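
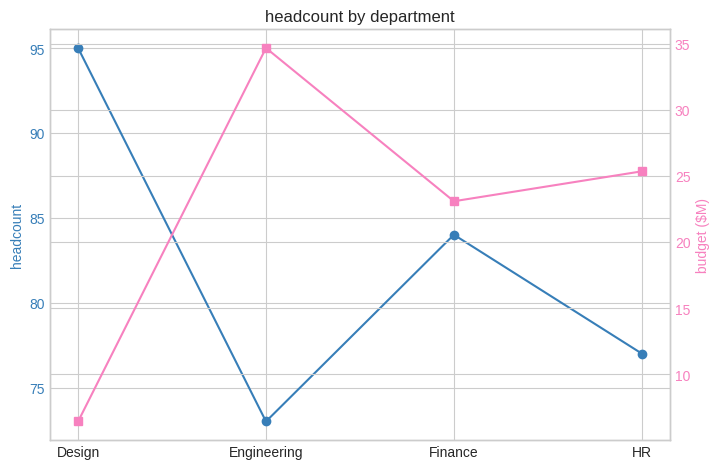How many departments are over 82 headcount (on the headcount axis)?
Above 82: Design, Finance.

2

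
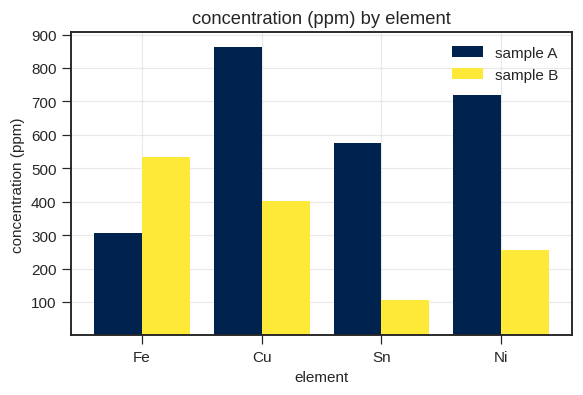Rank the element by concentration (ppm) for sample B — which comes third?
Top 4 for sample B: Fe ≈ 500, Cu ≈ 400, Ni ≈ 300, Sn ≈ 100.

Ni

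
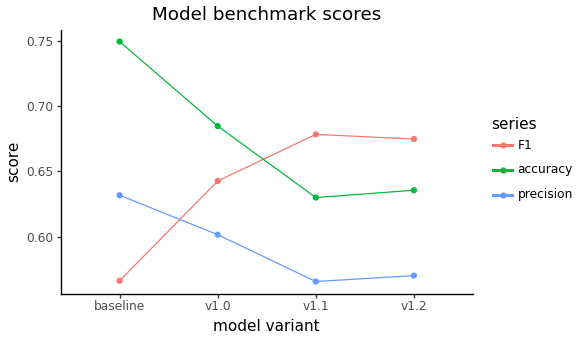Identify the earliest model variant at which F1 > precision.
v1.0

baseline: F1 ≈ 0.56 vs precision ≈ 0.64 (not yet); v1.0: F1 ≈ 0.64 vs precision ≈ 0.60 (first crossover).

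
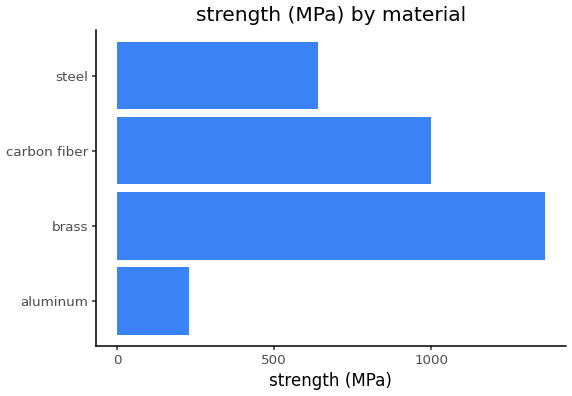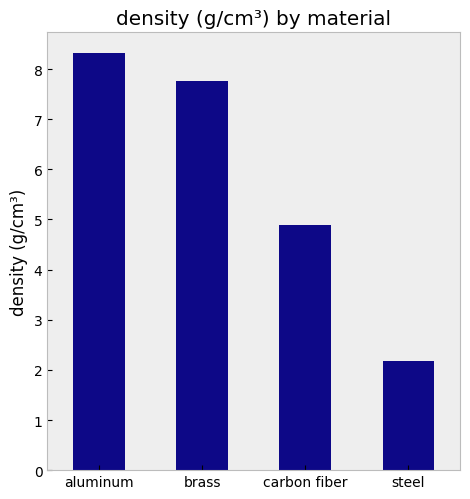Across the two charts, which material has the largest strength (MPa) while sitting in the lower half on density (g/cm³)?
carbon fiber

Chart 2 median density (g/cm³) ≈ 6; below-median materials: carbon fiber, steel. Among those, carbon fiber has the highest strength (MPa) (≈ 1000).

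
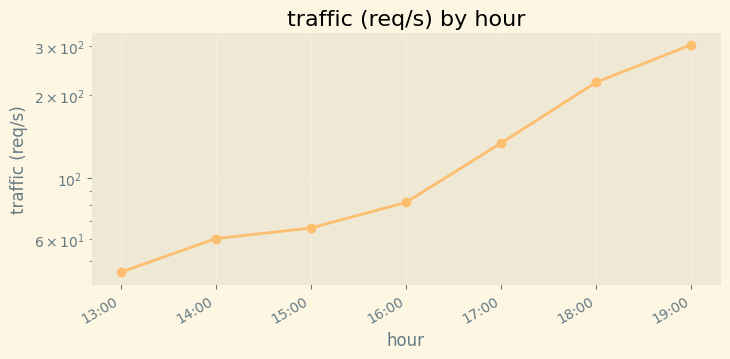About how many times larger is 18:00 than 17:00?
≈ 1.8×

18:00 ≈ 225, 17:00 ≈ 125; 225/125 ≈ 1.8.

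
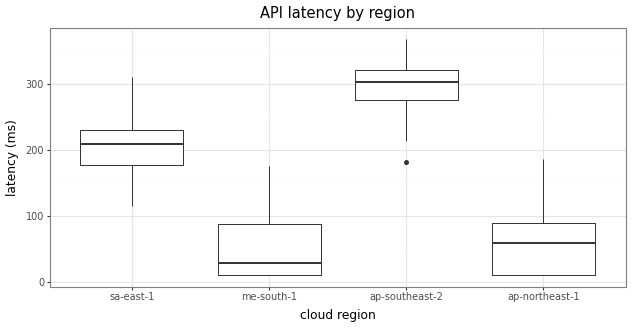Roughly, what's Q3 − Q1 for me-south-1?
Q3 ≈ 75, Q1 ≈ 0; IQR ≈ 75.

≈ 75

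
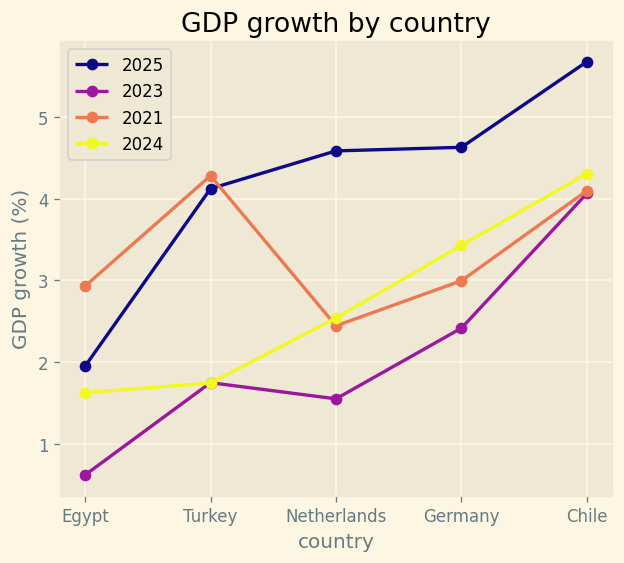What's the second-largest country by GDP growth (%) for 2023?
Germany

Top 3 for 2023: Chile ≈ 4.0, Germany ≈ 2.5, Turkey ≈ 1.5.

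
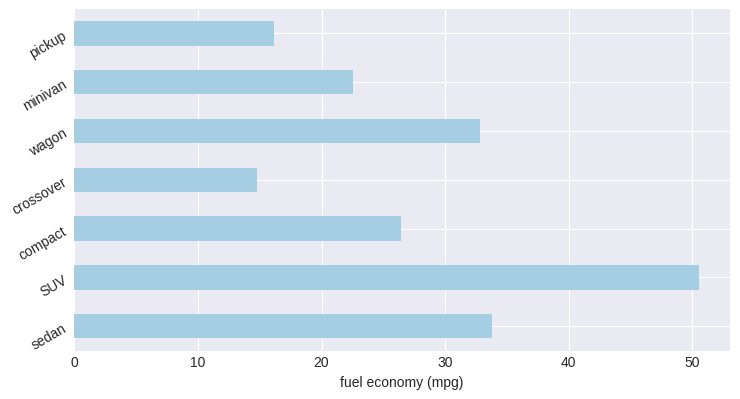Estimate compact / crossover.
≈ 1.67×

compact ≈ 25, crossover ≈ 15; 25/15 ≈ 1.67.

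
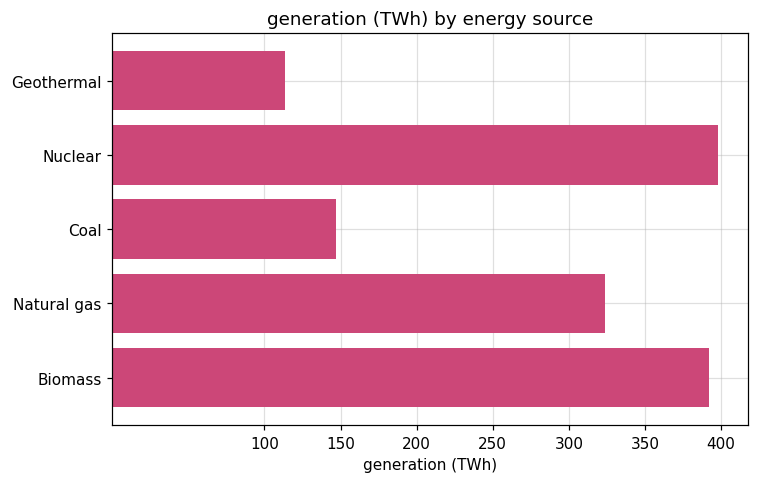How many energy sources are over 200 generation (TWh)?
3

Above 200: Nuclear, Natural gas, Biomass.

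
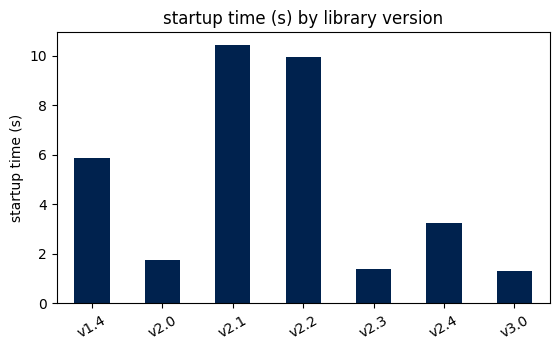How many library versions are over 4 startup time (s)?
3

Above 4: v1.4, v2.1, v2.2.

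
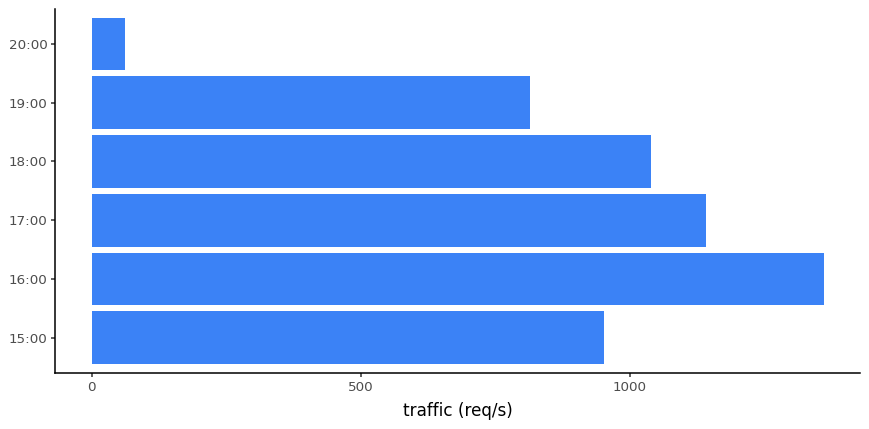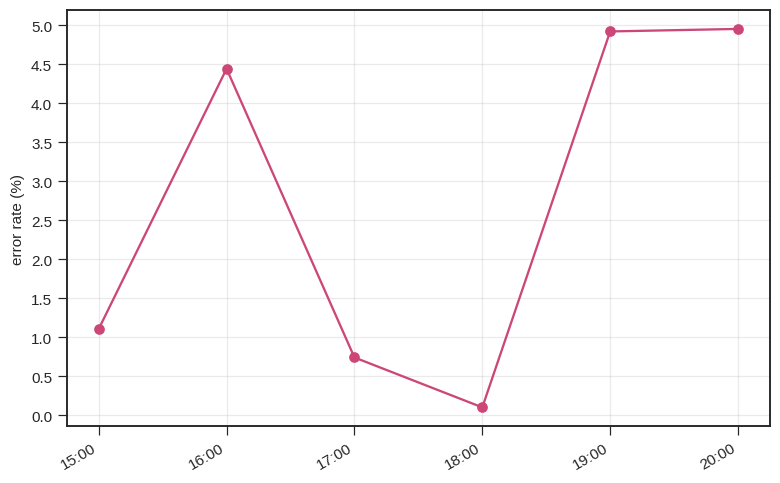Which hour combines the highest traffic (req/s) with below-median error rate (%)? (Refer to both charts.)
Chart 2 median error rate (%) ≈ 3; below-median hours: 15:00, 17:00, 18:00. Among those, 17:00 has the highest traffic (req/s) (≈ 1200).

17:00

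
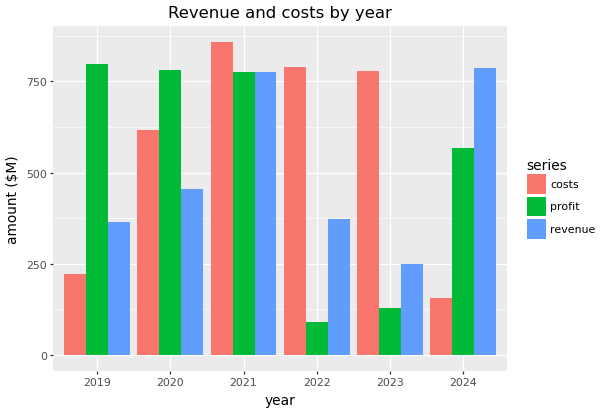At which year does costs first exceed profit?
2020: costs ≈ 600 vs profit ≈ 800 (not yet); 2021: costs ≈ 900 vs profit ≈ 800 (first crossover).

2021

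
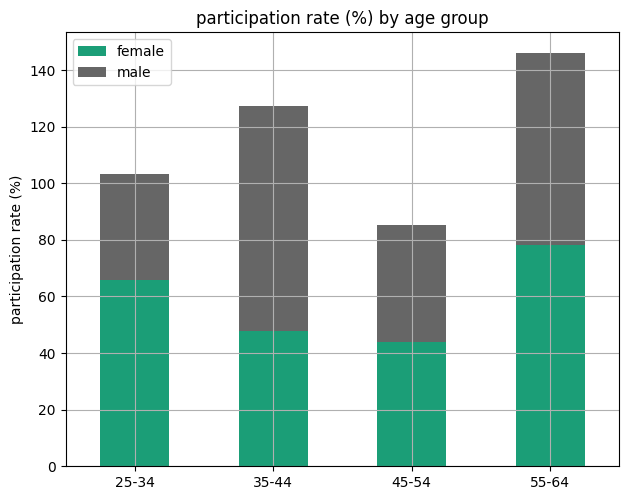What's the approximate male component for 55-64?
male top ≈ 140, bottom ≈ 80; segment ≈ 60.

≈ 60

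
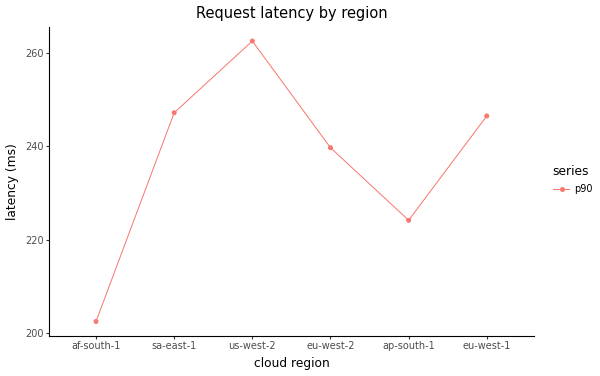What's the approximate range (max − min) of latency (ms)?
≈ 60

Max us-west-2 ≈ 260, min af-south-1 ≈ 200; range ≈ 60.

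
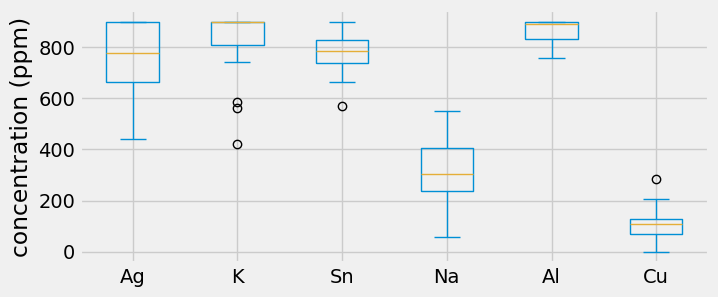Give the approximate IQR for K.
Q3 ≈ 900, Q1 ≈ 800; IQR ≈ 100.

≈ 100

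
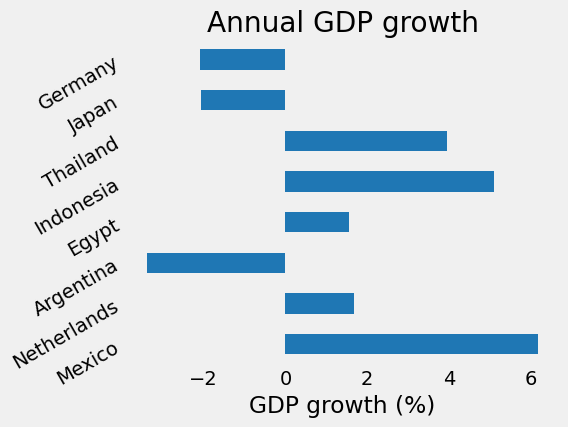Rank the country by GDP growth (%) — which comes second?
Indonesia

Top 3: Mexico ≈ 6, Indonesia ≈ 5, Thailand ≈ 4.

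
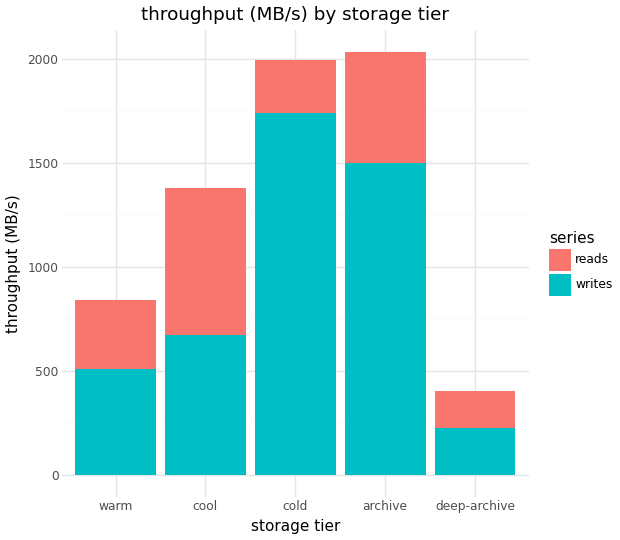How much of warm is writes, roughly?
writes top ≈ 600, bottom ≈ 0; segment ≈ 600.

≈ 600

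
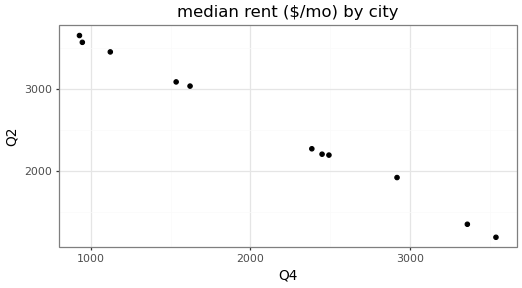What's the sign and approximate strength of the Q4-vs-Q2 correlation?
Points are negatively correlated; strong (|r| ≈ 1.0).

negative, strong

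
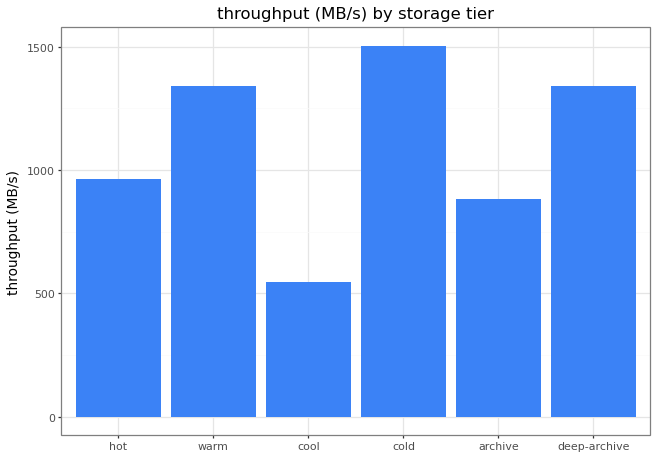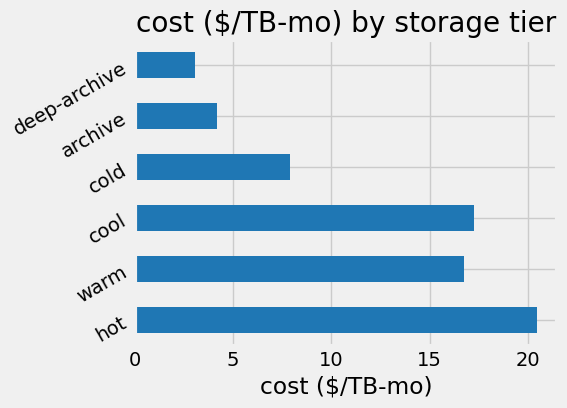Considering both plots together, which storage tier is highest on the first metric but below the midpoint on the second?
cold

Chart 2 median cost ($/TB-mo) ≈ 12; below-median storage tiers: cold, archive, deep-archive. Among those, cold has the highest throughput (MB/s) (≈ 1600).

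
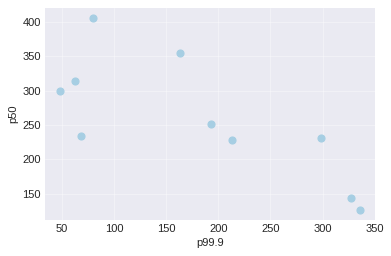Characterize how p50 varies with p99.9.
negative, strong

Points are negatively correlated; strong (|r| ≈ 0.8).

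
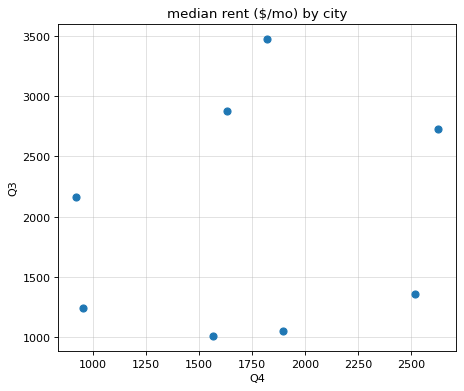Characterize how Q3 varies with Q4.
Points are roughly uncorrelated; weak (|r| ≈ 0.2).

no clear correlation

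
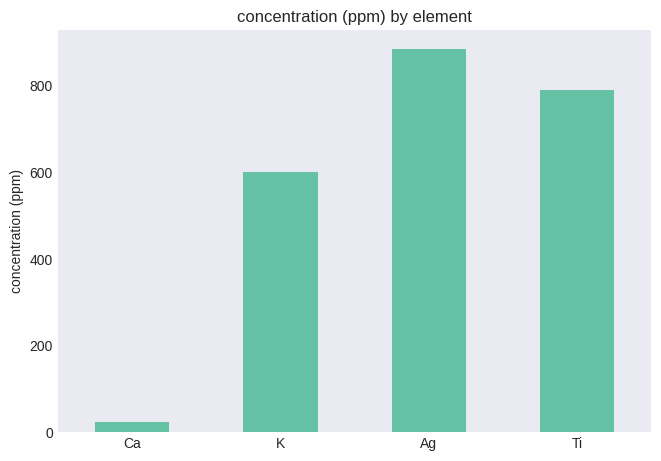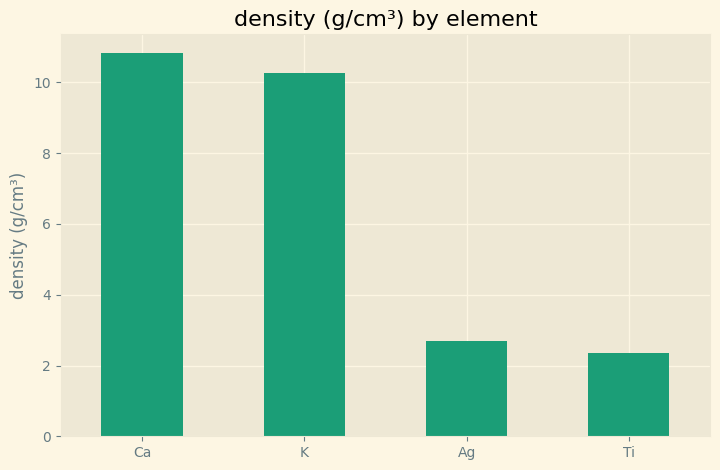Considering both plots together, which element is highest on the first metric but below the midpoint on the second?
Ag

Chart 2 median density (g/cm³) ≈ 6; below-median elements: Ag, Ti. Among those, Ag has the highest concentration (ppm) (≈ 900).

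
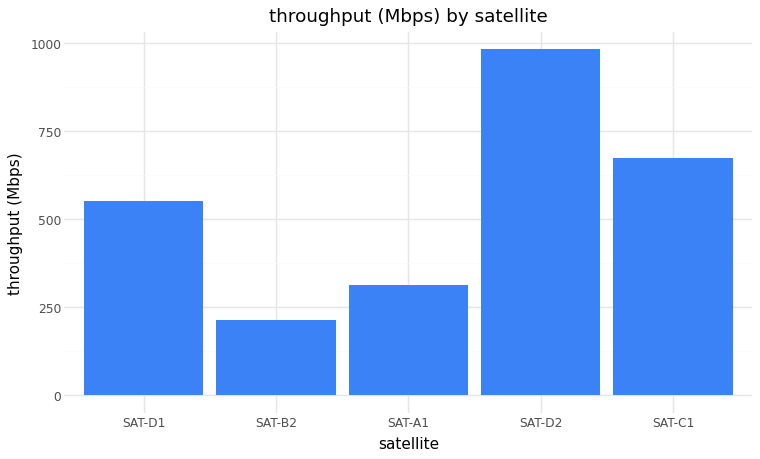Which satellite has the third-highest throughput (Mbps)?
Top 4: SAT-D2 ≈ 1000, SAT-C1 ≈ 700, SAT-D1 ≈ 600, SAT-A1 ≈ 300.

SAT-D1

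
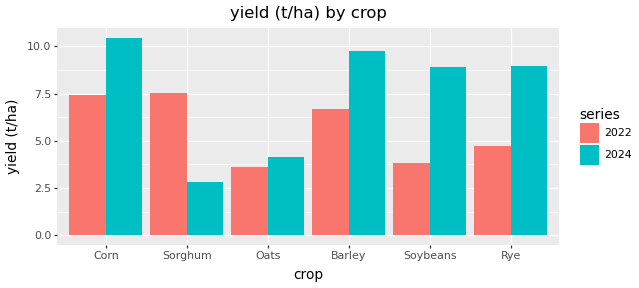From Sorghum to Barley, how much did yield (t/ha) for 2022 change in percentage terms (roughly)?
≈ -12.5%

Sorghum ≈ 8, Barley ≈ 7; (7 − 8) / 8 ≈ -12.5%.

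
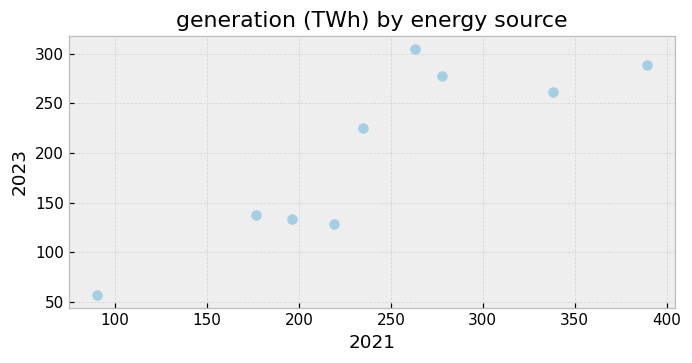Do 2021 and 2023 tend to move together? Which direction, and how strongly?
Points are positively correlated; strong (|r| ≈ 0.9).

positive, strong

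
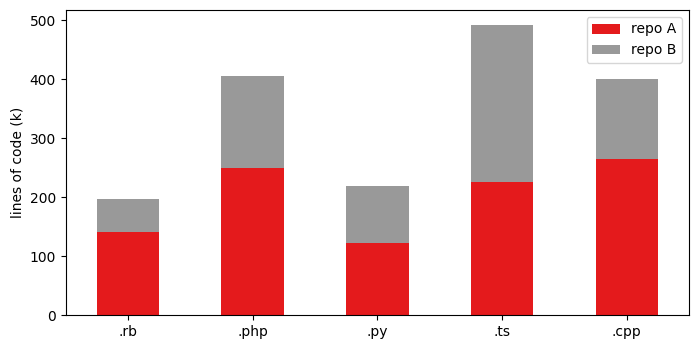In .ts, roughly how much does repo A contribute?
repo A top ≈ 250, bottom ≈ 0; segment ≈ 250.

≈ 250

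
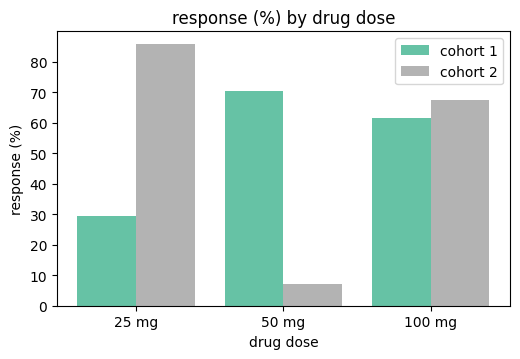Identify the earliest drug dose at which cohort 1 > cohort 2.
50 mg

25 mg: cohort 1 ≈ 30 vs cohort 2 ≈ 90 (not yet); 50 mg: cohort 1 ≈ 70 vs cohort 2 ≈ 10 (first crossover).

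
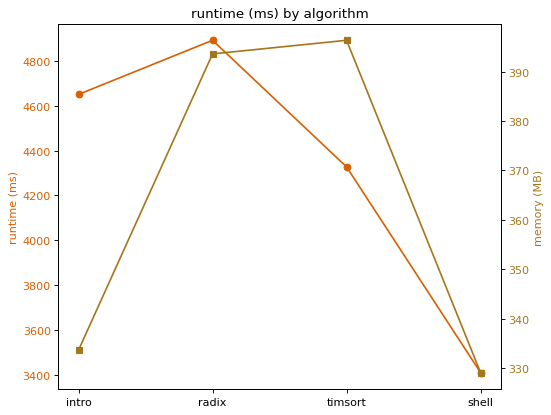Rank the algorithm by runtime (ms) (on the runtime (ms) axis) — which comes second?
Top 3 (on the runtime (ms) axis): radix ≈ 4800, intro ≈ 4600, timsort ≈ 4400.

intro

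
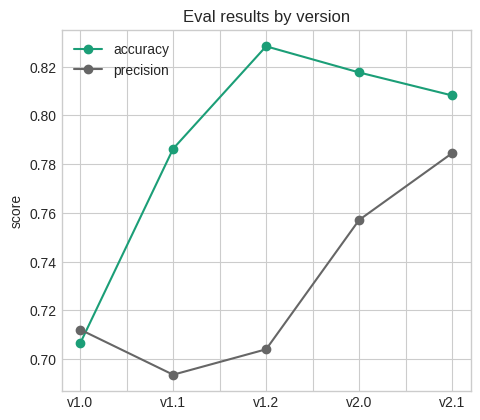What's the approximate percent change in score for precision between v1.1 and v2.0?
v1.1 ≈ 0.70, v2.0 ≈ 0.76; (0.76 − 0.70) / 0.70 ≈ +8.6%.

≈ +8.6%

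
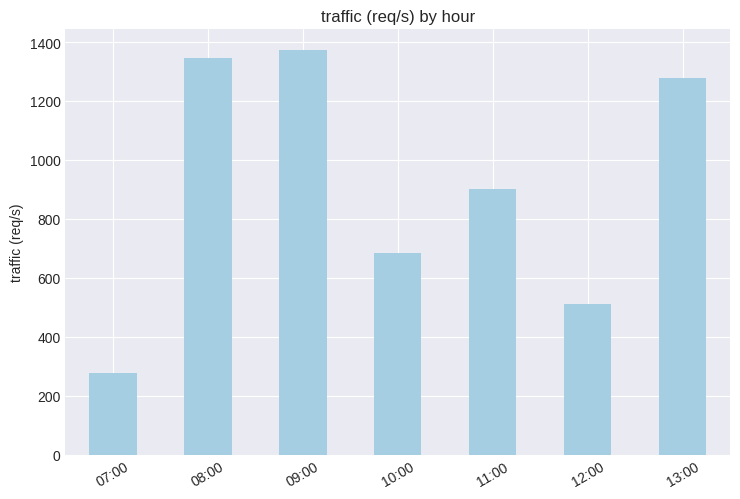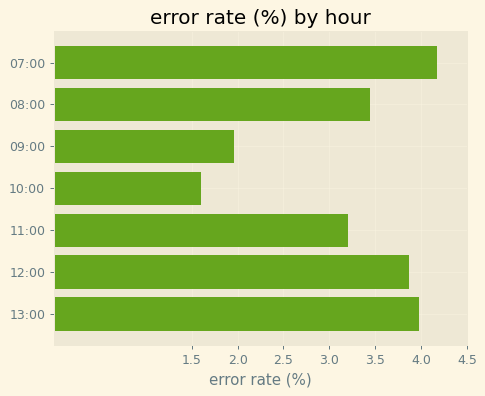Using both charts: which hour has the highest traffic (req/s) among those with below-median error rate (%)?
Chart 2 median error rate (%) ≈ 3.5; below-median hours: 09:00, 10:00, 11:00. Among those, 09:00 has the highest traffic (req/s) (≈ 1400).

09:00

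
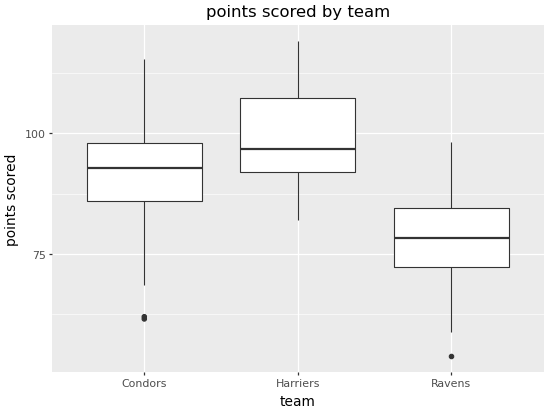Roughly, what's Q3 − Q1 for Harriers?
≈ 16

Q3 ≈ 108, Q1 ≈ 92; IQR ≈ 16.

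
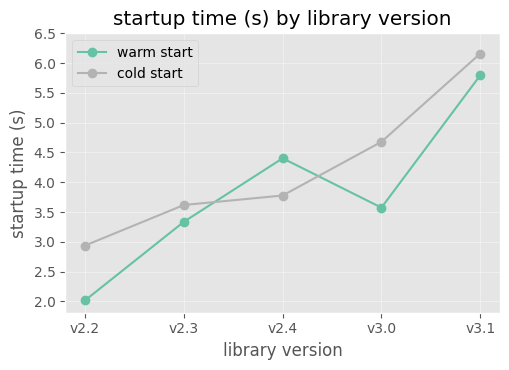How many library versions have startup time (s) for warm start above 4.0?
Above 4.0: v2.4, v3.1.

2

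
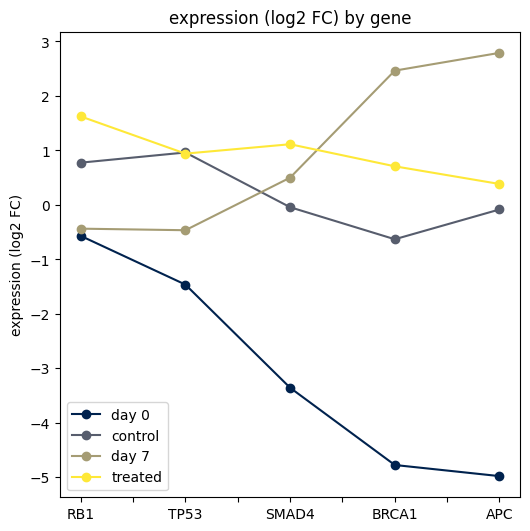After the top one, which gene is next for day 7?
BRCA1

Top 3 for day 7: APC ≈ 3, BRCA1 ≈ 2, SMAD4 ≈ 0.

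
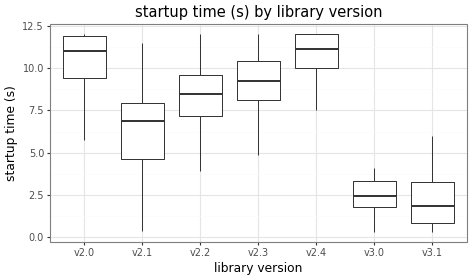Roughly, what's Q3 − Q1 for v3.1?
≈ 2

Q3 ≈ 3, Q1 ≈ 1; IQR ≈ 2.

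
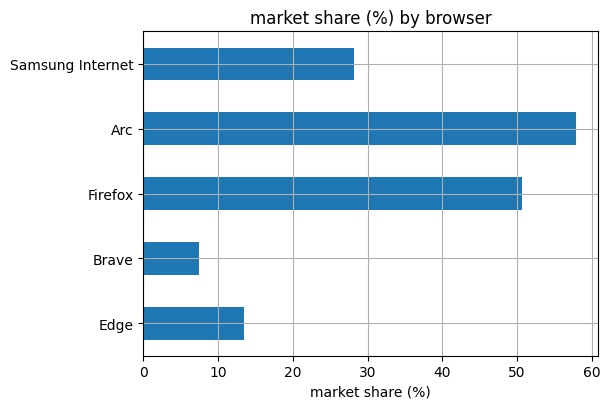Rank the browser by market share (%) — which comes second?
Firefox

Top 3: Arc ≈ 60, Firefox ≈ 50, Samsung Internet ≈ 30.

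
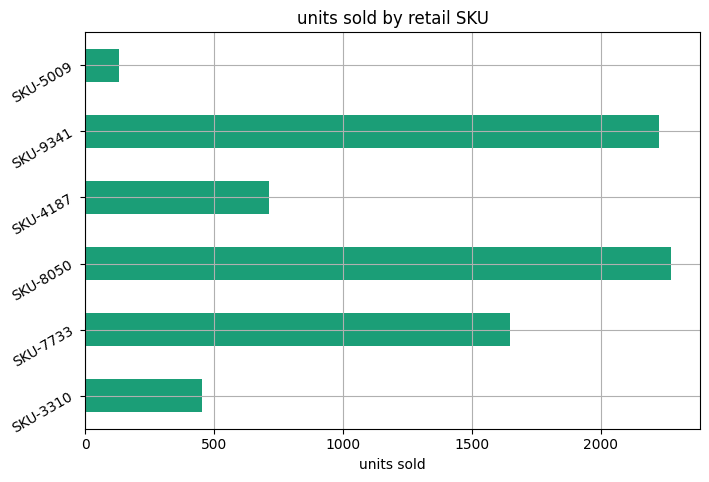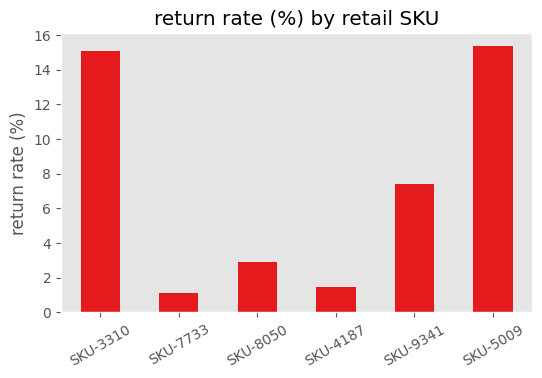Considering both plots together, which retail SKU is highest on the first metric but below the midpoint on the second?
SKU-8050

Chart 2 median return rate (%) ≈ 6; below-median retail SKUs: SKU-7733, SKU-8050, SKU-4187. Among those, SKU-8050 has the highest units sold (≈ 2500).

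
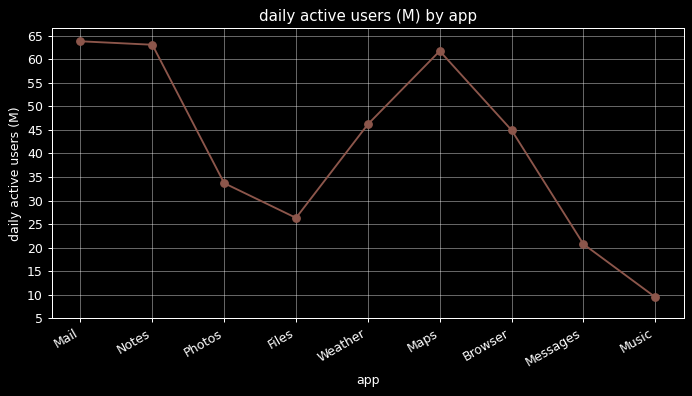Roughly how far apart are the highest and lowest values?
Max Mail ≈ 65, min Music ≈ 10; range ≈ 55.

≈ 55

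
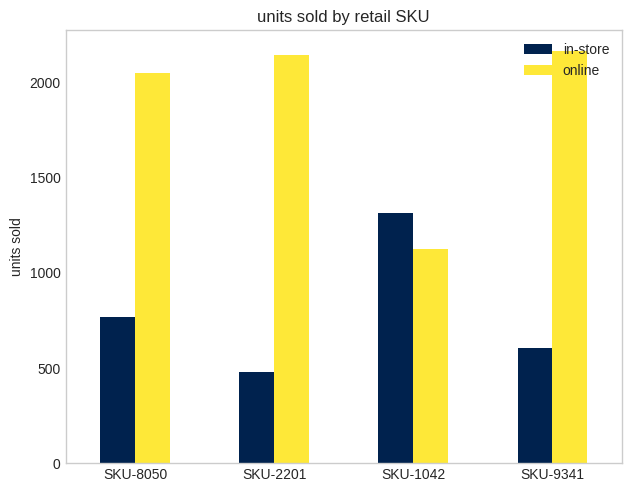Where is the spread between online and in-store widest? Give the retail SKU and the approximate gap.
SKU-2201, ≈ 1800

SKU-2201: online ≈ 2200, in-store ≈ 400 → gap ≈ 1800. Next-largest (SKU-9341) is only ≈ 1600.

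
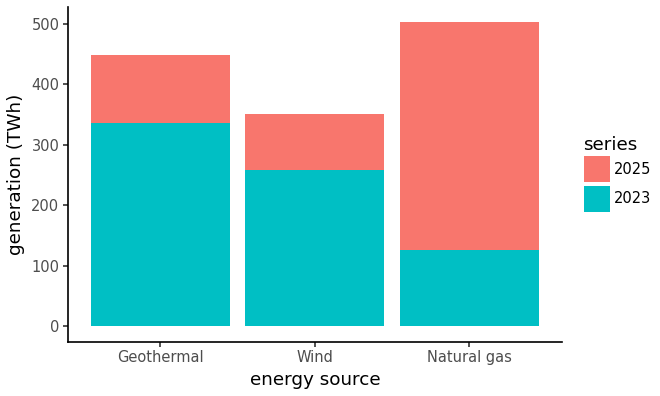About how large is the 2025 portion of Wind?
2025 top ≈ 350, bottom ≈ 250; segment ≈ 100.

≈ 100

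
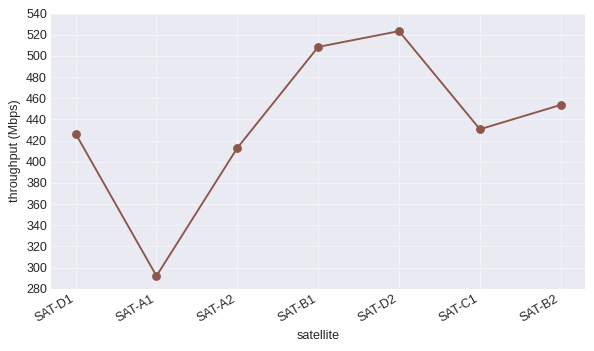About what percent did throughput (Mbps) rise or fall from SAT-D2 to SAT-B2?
SAT-D2 ≈ 520, SAT-B2 ≈ 460; (460 − 520) / 520 ≈ -11.5%.

≈ -11.5%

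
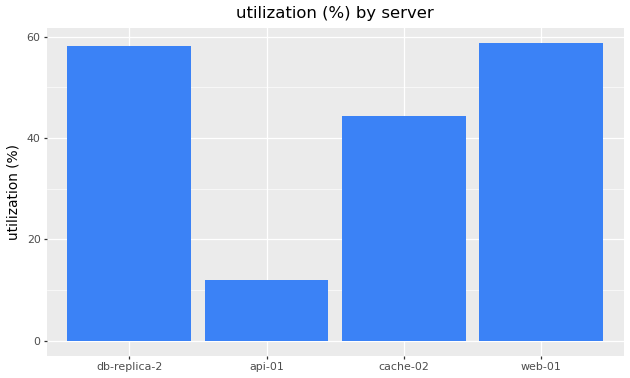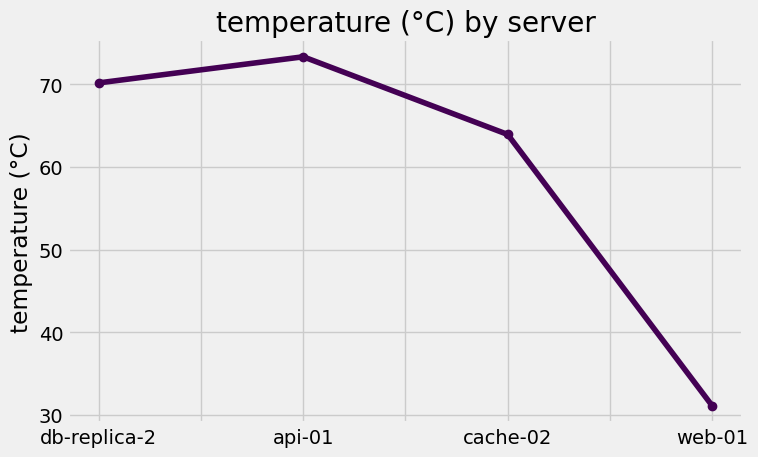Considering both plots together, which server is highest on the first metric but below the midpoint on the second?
web-01

Chart 2 median temperature (°C) ≈ 70; below-median servers: cache-02, web-01. Among those, web-01 has the highest utilization (%) (≈ 60).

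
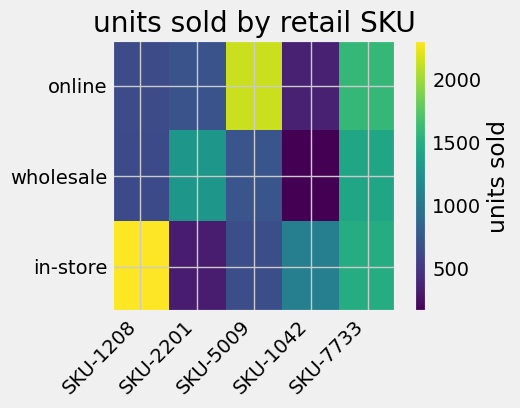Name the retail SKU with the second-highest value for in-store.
Top 3 for in-store: SKU-1208 ≈ 2400, SKU-7733 ≈ 1400, SKU-1042 ≈ 1000.

SKU-7733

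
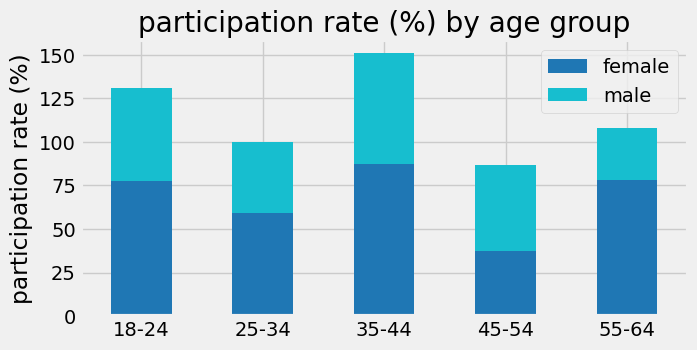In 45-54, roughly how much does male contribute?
male top ≈ 80, bottom ≈ 40; segment ≈ 40.

≈ 40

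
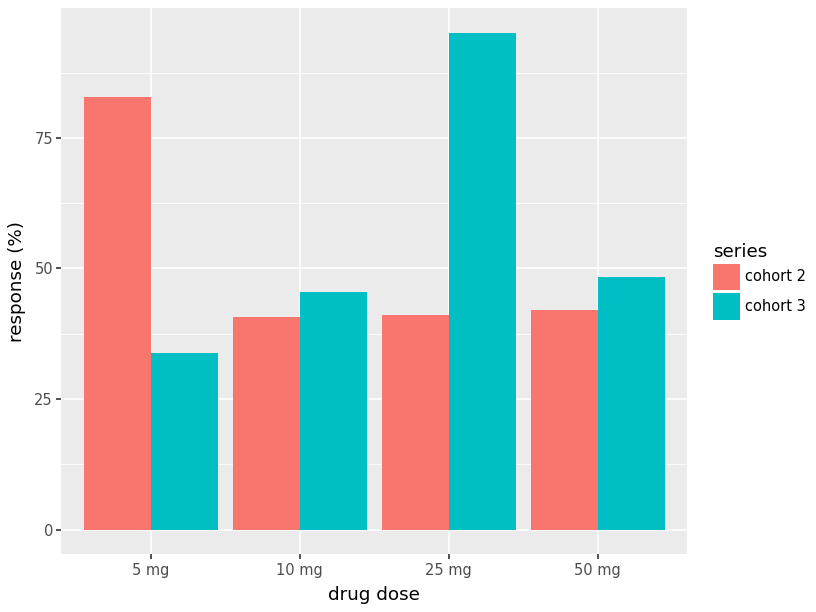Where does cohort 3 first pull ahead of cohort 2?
5 mg: cohort 3 ≈ 30 vs cohort 2 ≈ 80 (not yet); 10 mg: cohort 3 ≈ 50 vs cohort 2 ≈ 40 (first crossover).

10 mg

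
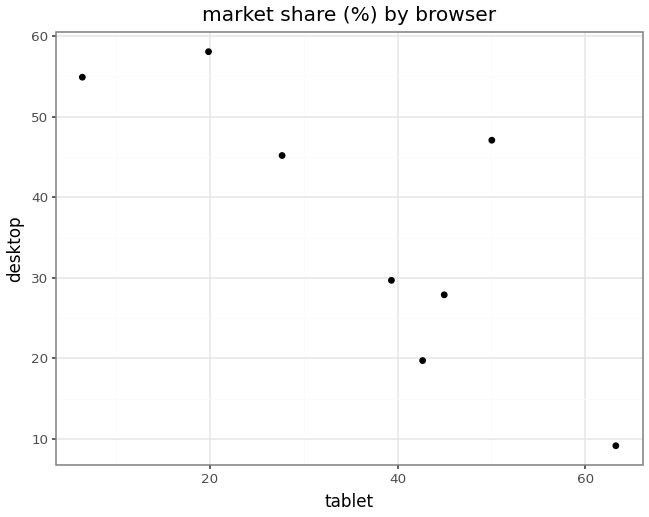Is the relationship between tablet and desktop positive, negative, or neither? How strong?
Points are negatively correlated; strong (|r| ≈ 0.8).

negative, strong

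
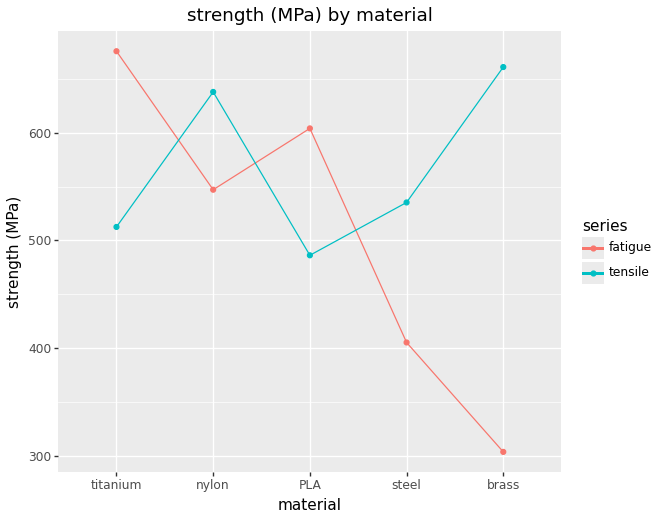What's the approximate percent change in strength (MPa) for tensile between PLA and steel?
PLA ≈ 500, steel ≈ 550; (550 − 500) / 500 ≈ +10%.

≈ +10%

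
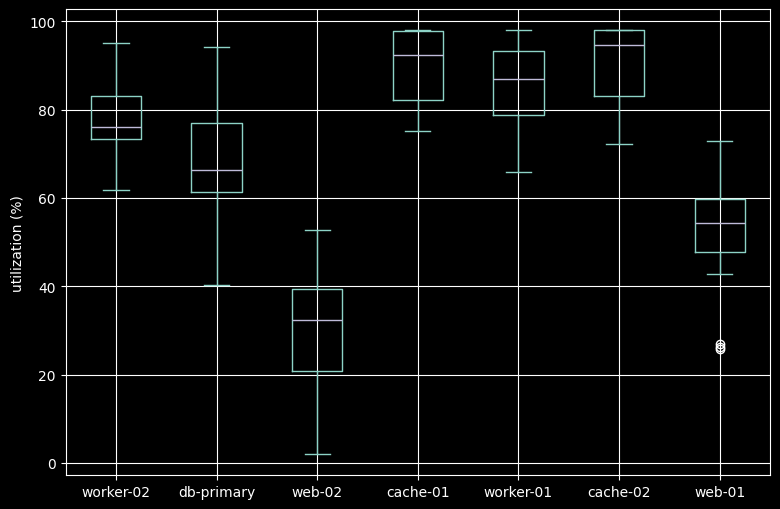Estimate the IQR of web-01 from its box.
Q3 ≈ 60, Q1 ≈ 50; IQR ≈ 10.

≈ 10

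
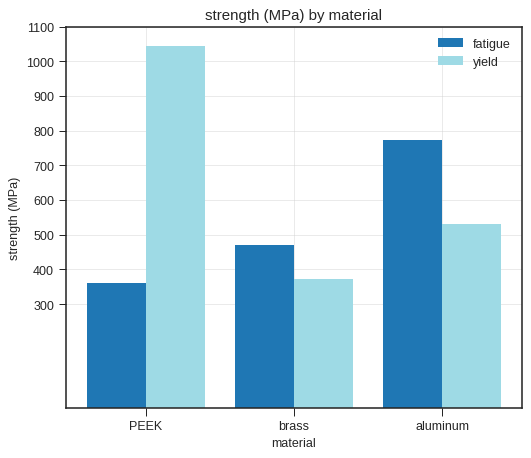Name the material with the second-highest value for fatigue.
Top 3 for fatigue: aluminum ≈ 800, brass ≈ 500, PEEK ≈ 400.

brass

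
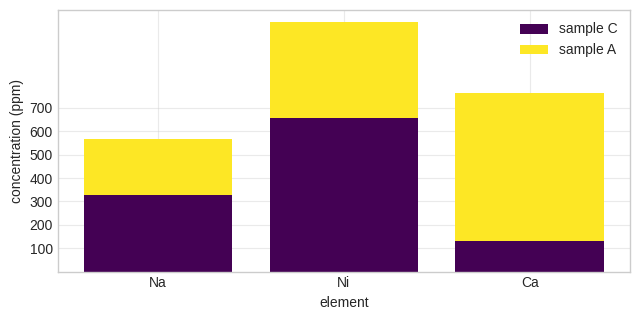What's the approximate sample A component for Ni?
sample A top ≈ 1100, bottom ≈ 700; segment ≈ 400.

≈ 400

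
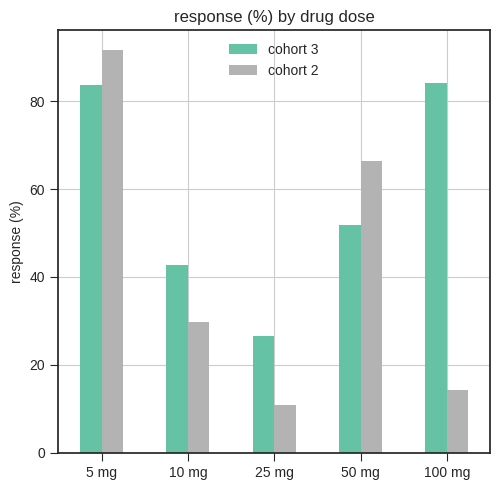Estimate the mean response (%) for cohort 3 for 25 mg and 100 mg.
≈ 55

(30 + 80) / 2 ≈ 55.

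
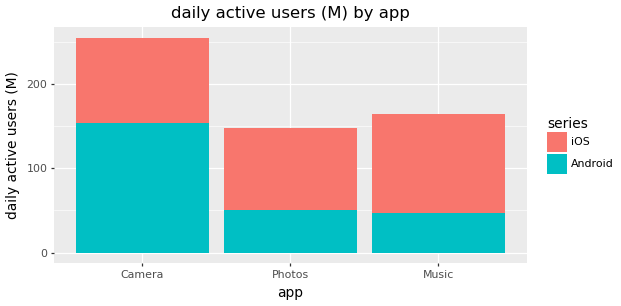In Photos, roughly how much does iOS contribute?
iOS top ≈ 150, bottom ≈ 50; segment ≈ 100.

≈ 100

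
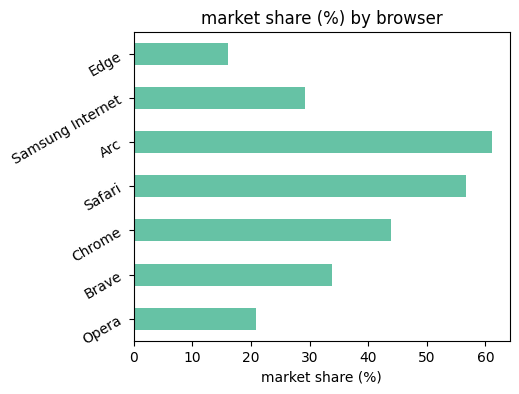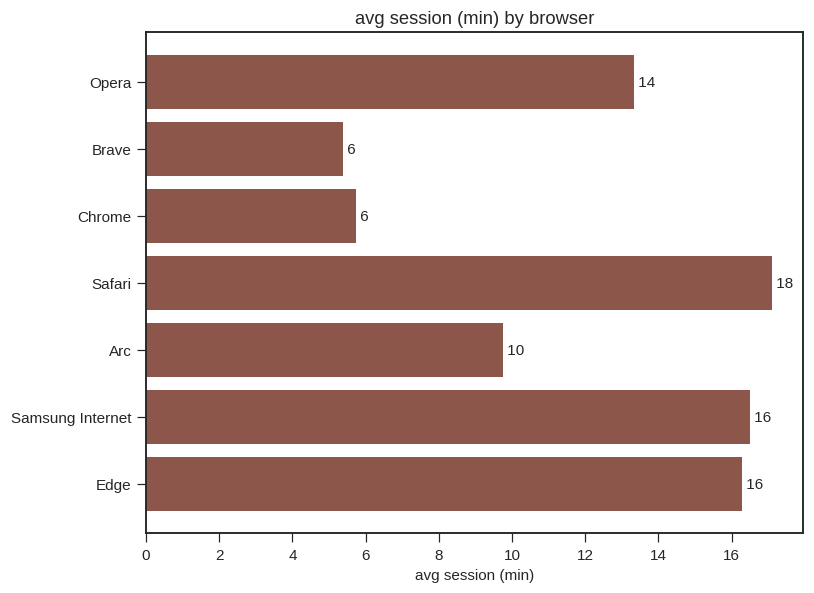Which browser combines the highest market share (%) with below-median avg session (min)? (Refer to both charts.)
Arc

Chart 2 median avg session (min) ≈ 14; below-median browsers: Brave, Chrome, Arc. Among those, Arc has the highest market share (%) (≈ 60).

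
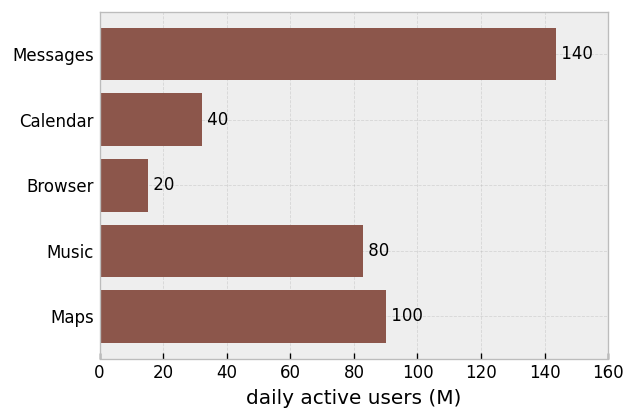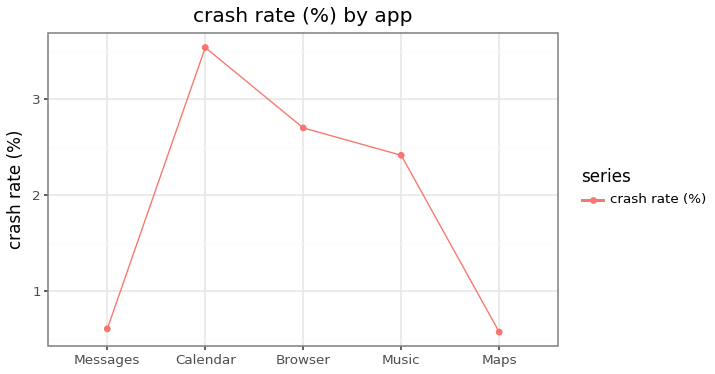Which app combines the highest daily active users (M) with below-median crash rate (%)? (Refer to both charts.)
Chart 2 median crash rate (%) ≈ 2.5; below-median apps: Messages, Maps. Among those, Messages has the highest daily active users (M) (≈ 140).

Messages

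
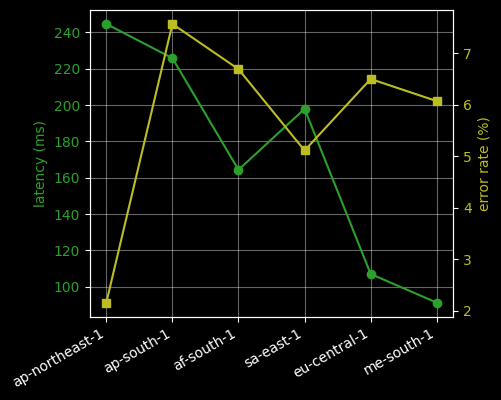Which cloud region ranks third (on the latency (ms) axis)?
Top 4 (on the latency (ms) axis): ap-northeast-1 ≈ 240, ap-south-1 ≈ 220, sa-east-1 ≈ 200, af-south-1 ≈ 160.

sa-east-1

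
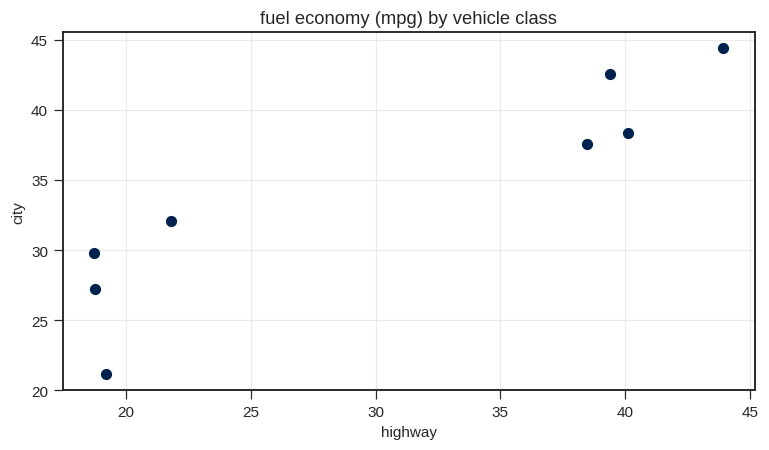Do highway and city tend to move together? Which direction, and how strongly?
positive, strong

Points are positively correlated; strong (|r| ≈ 0.9).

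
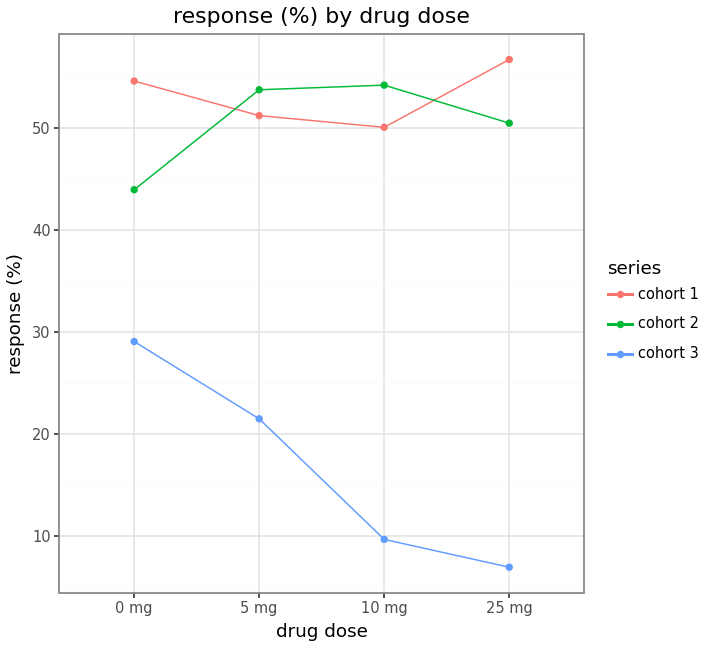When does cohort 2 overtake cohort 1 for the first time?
0 mg: cohort 2 ≈ 45 vs cohort 1 ≈ 55 (not yet); 5 mg: cohort 2 ≈ 55 vs cohort 1 ≈ 50 (first crossover).

5 mg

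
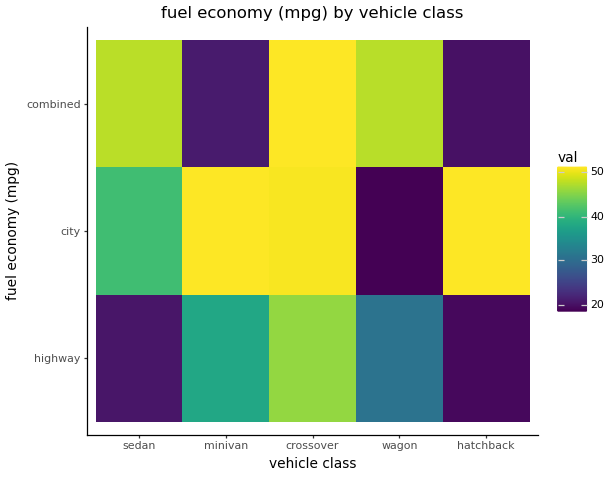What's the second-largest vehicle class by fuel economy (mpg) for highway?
minivan

Top 3 for highway: crossover ≈ 45, minivan ≈ 40, wagon ≈ 30.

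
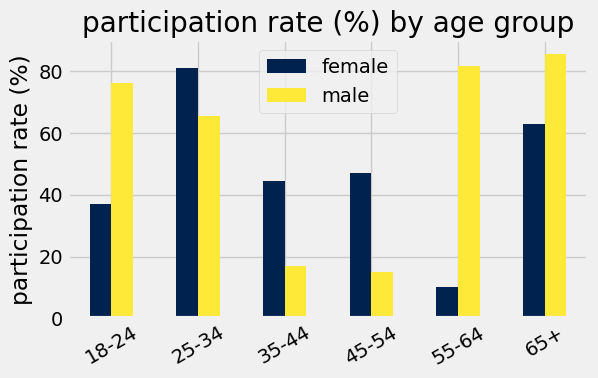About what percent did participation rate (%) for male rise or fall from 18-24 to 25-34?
18-24 ≈ 80, 25-34 ≈ 70; (70 − 80) / 80 ≈ -12.5%.

≈ -12.5%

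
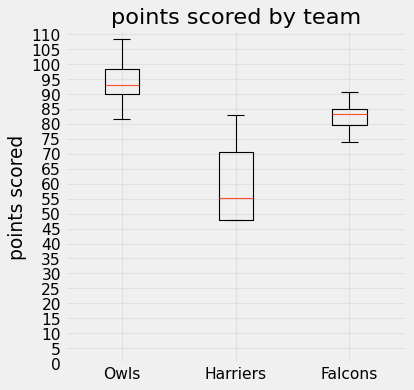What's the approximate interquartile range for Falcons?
Q3 ≈ 85, Q1 ≈ 80; IQR ≈ 5.

≈ 5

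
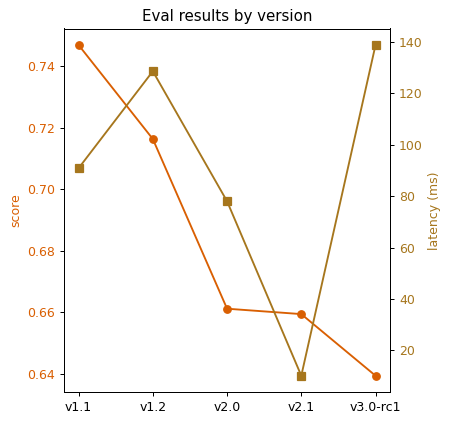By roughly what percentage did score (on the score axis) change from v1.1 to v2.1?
v1.1 ≈ 0.75, v2.1 ≈ 0.66; (0.66 − 0.75) / 0.75 ≈ -12%.

≈ -12%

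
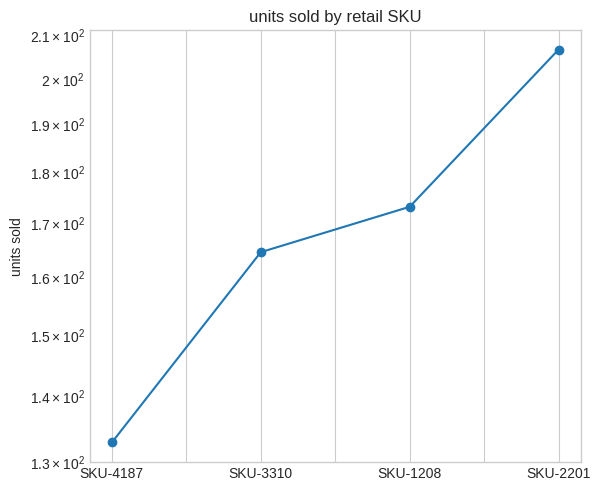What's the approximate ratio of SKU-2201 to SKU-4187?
SKU-2201 ≈ 210, SKU-4187 ≈ 130; 210/130 ≈ 1.62.

≈ 1.62×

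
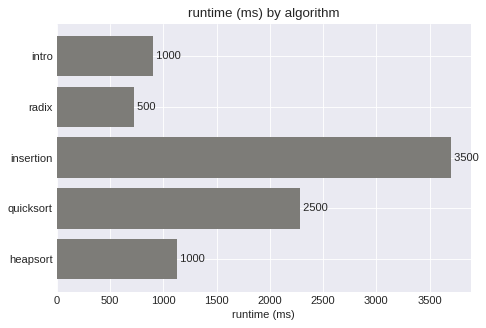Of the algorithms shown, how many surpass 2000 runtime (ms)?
Above 2000: insertion, quicksort.

2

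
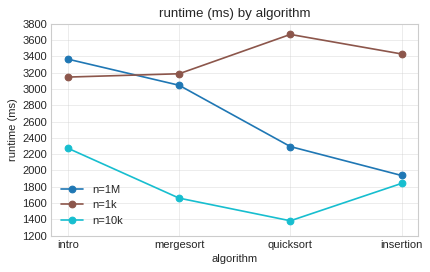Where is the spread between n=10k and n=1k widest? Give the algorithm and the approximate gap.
quicksort: n=10k ≈ 1400, n=1k ≈ 3600 → gap ≈ 2200. Next-largest (insertion) is only ≈ 1600.

quicksort, ≈ 2200 ms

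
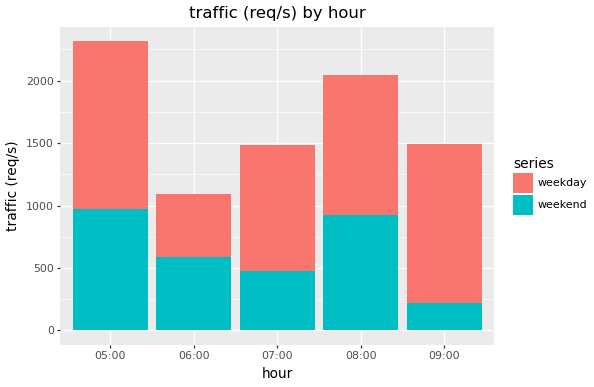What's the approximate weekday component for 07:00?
weekday top ≈ 1400, bottom ≈ 400; segment ≈ 1000.

≈ 1000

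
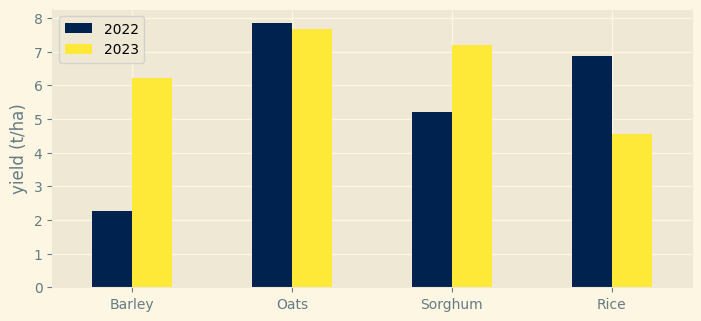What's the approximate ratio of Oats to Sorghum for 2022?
Oats ≈ 8, Sorghum ≈ 5; 8/5 ≈ 1.6.

≈ 1.6×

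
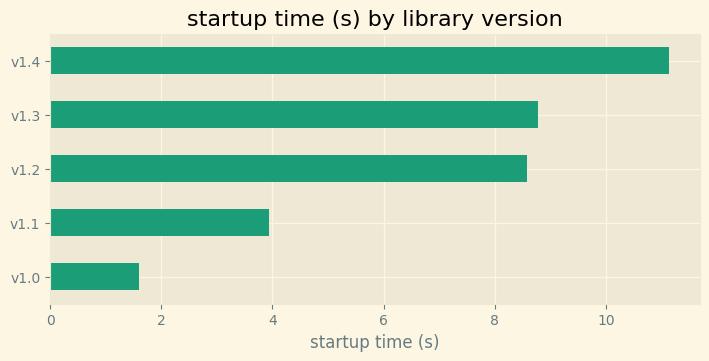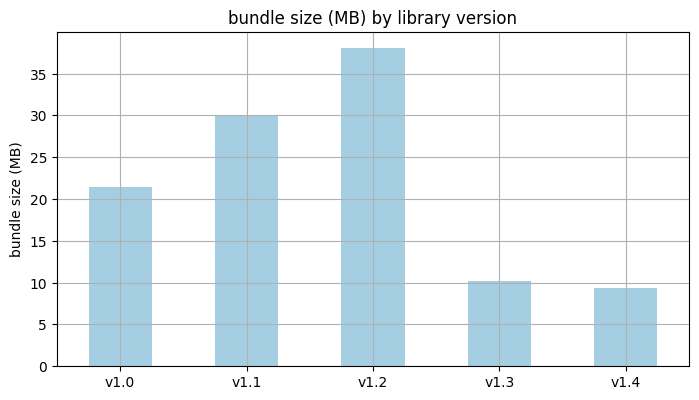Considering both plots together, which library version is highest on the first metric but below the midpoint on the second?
v1.4

Chart 2 median bundle size (MB) ≈ 20; below-median library versions: v1.3, v1.4. Among those, v1.4 has the highest startup time (s) (≈ 12).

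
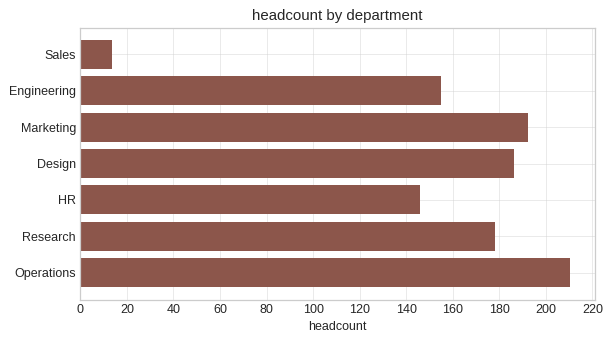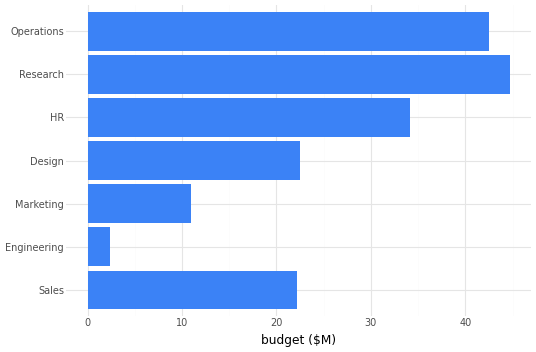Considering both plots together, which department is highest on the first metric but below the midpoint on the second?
Chart 2 median budget ($M) ≈ 20; below-median departments: Sales, Engineering, Marketing. Among those, Marketing has the highest headcount (≈ 200).

Marketing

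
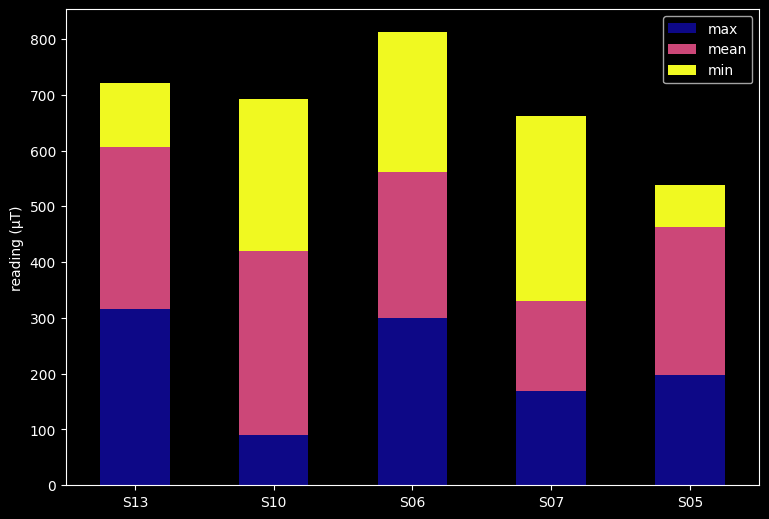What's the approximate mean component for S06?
mean top ≈ 600, bottom ≈ 300; segment ≈ 300.

≈ 300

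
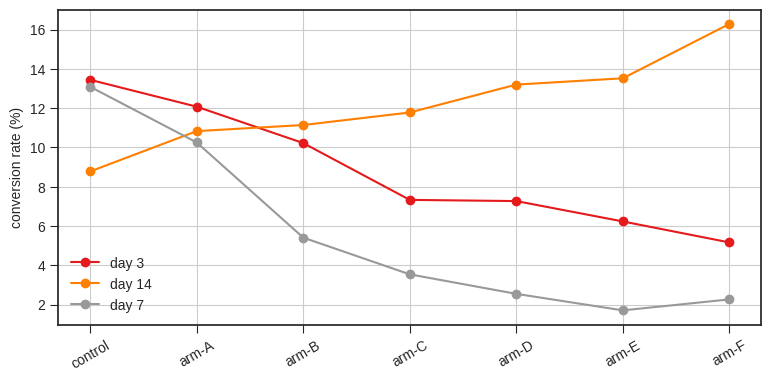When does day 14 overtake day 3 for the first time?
arm-A: day 14 ≈ 10 vs day 3 ≈ 12 (not yet); arm-B: day 14 ≈ 12 vs day 3 ≈ 10 (first crossover).

arm-B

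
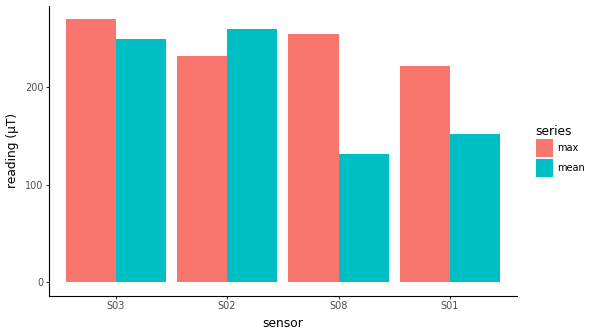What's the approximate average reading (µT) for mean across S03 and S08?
(250 + 125) / 2 ≈ 188.

≈ 188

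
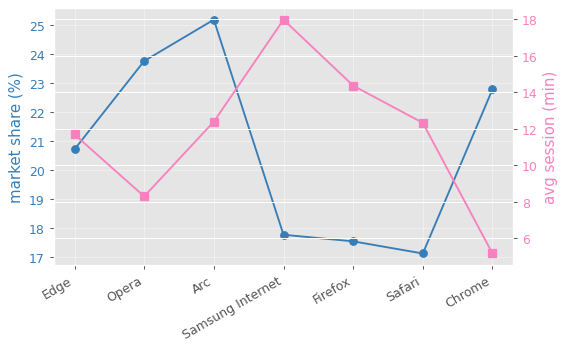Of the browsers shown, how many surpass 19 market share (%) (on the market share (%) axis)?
Above 19: Edge, Opera, Arc, Chrome.

4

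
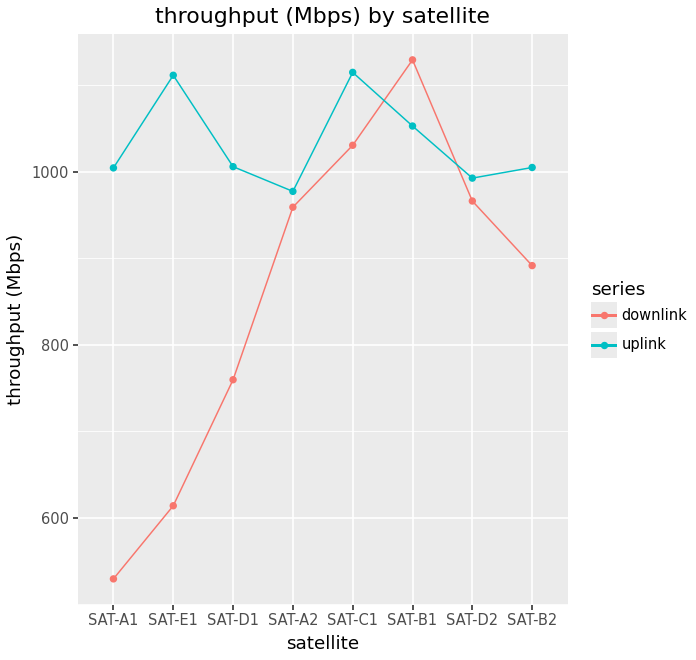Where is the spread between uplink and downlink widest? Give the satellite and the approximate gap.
SAT-E1: uplink ≈ 1100, downlink ≈ 600 → gap ≈ 500. Next-largest (SAT-A1) is only ≈ 450.

SAT-E1, ≈ 500 Mbps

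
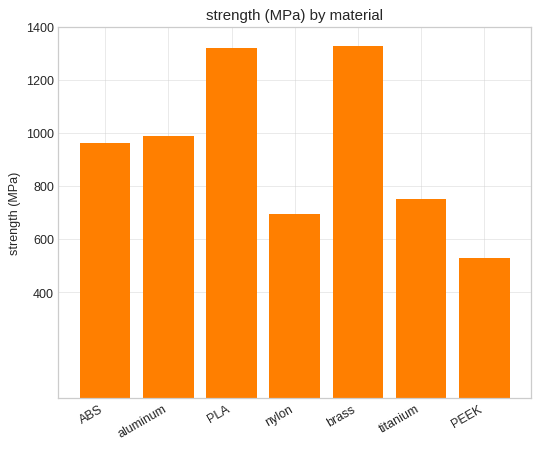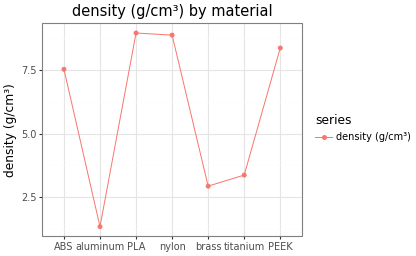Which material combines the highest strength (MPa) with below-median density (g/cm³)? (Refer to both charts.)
brass

Chart 2 median density (g/cm³) ≈ 8; below-median materials: aluminum, brass, titanium. Among those, brass has the highest strength (MPa) (≈ 1400).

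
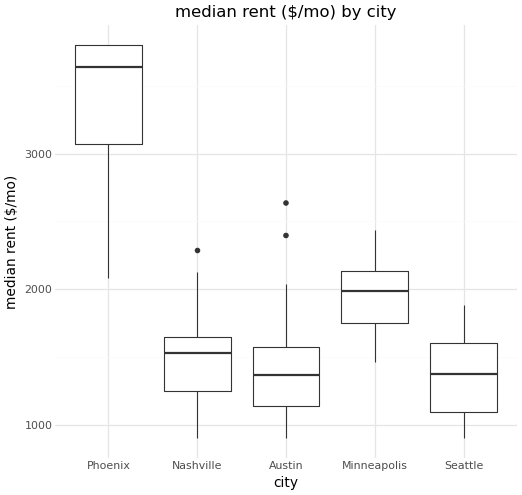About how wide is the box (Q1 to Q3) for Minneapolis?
Q3 ≈ 2200, Q1 ≈ 1800; IQR ≈ 400.

≈ 400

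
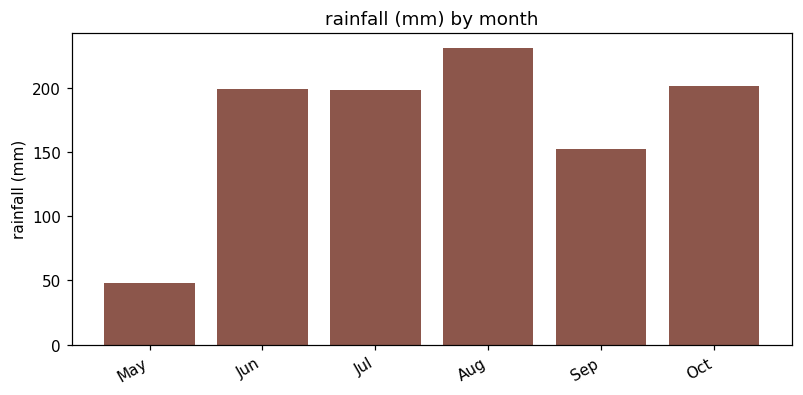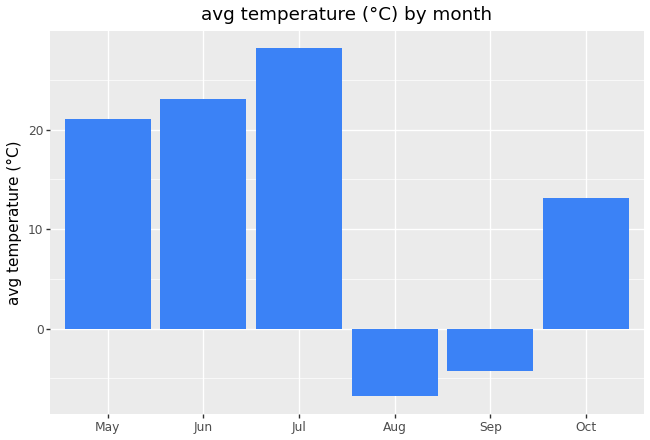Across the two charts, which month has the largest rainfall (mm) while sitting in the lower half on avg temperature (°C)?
Aug

Chart 2 median avg temperature (°C) ≈ 15; below-median months: Aug, Sep, Oct. Among those, Aug has the highest rainfall (mm) (≈ 225).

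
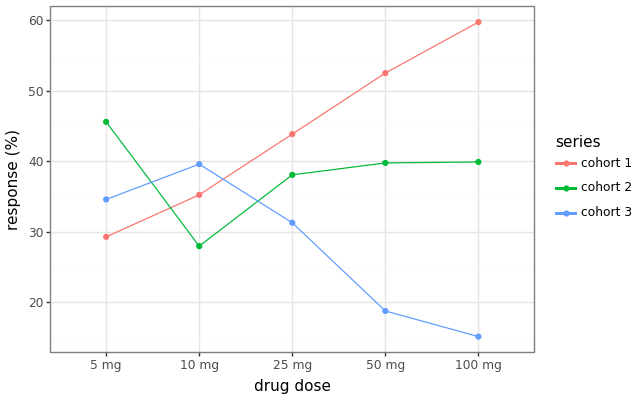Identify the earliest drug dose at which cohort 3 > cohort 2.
10 mg

5 mg: cohort 3 ≈ 35 vs cohort 2 ≈ 45 (not yet); 10 mg: cohort 3 ≈ 40 vs cohort 2 ≈ 30 (first crossover).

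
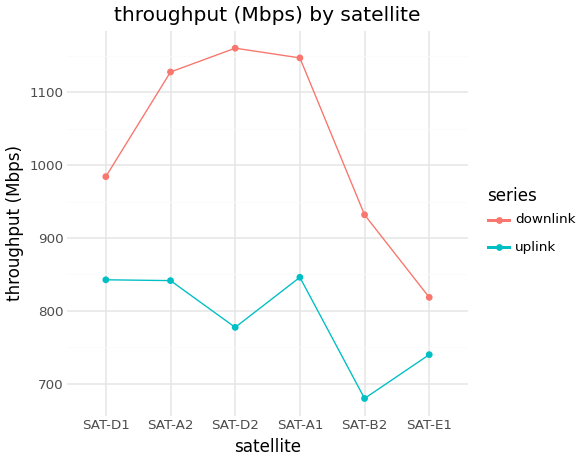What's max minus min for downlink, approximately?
Max SAT-D2 ≈ 1150, min SAT-E1 ≈ 800; range ≈ 350.

≈ 350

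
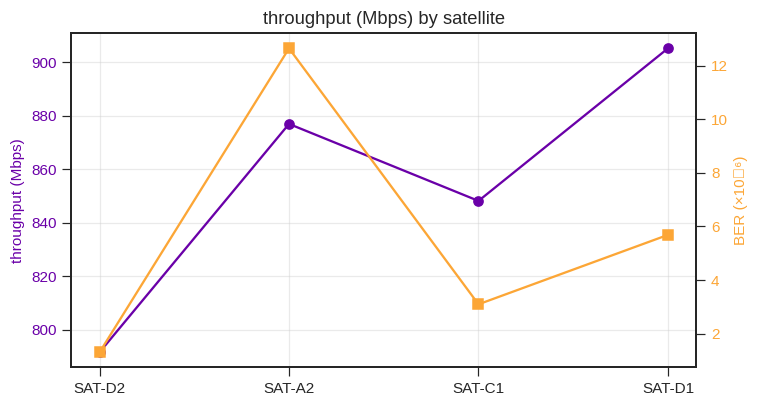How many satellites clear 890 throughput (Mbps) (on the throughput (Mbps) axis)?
1

Above 890: SAT-D1.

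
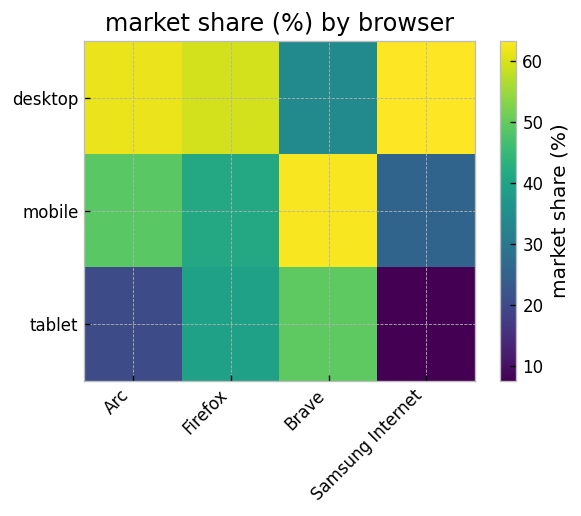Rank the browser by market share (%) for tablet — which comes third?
Arc

Top 4 for tablet: Brave ≈ 50, Firefox ≈ 40, Arc ≈ 20, Samsung Internet ≈ 10.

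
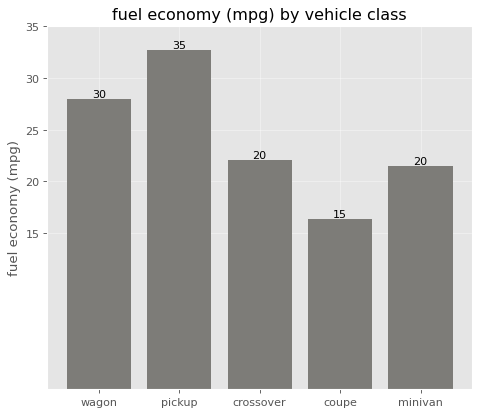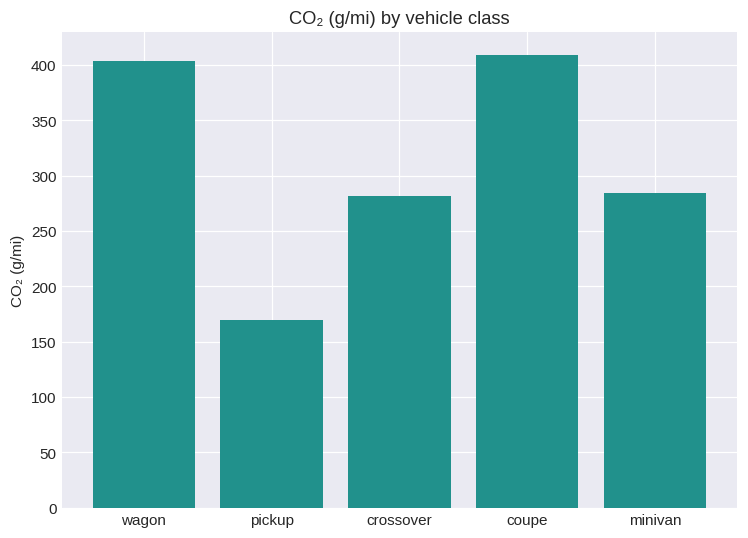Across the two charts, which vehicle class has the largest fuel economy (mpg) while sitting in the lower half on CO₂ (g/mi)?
pickup

Chart 2 median CO₂ (g/mi) ≈ 300; below-median vehicle classes: pickup, crossover. Among those, pickup has the highest fuel economy (mpg) (≈ 35).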